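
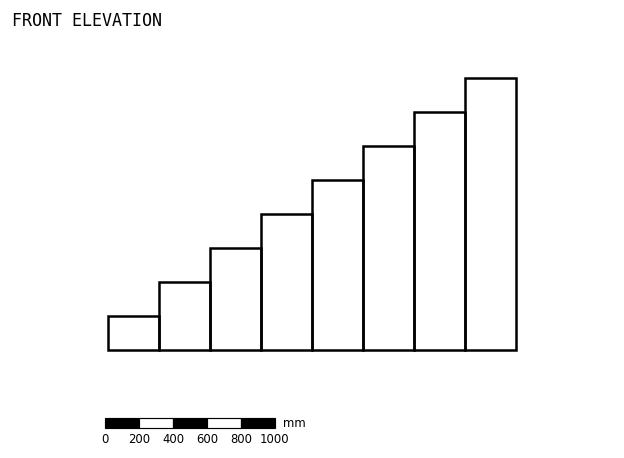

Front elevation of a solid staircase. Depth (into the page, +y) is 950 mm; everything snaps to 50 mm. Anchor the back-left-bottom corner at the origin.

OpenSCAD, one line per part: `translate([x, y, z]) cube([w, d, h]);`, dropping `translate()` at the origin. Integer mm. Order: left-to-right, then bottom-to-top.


cube([300, 950, 200]);
translate([300, 0, 0]) cube([300, 950, 400]);
translate([600, 0, 0]) cube([300, 950, 600]);
translate([900, 0, 0]) cube([300, 950, 800]);
translate([1200, 0, 0]) cube([300, 950, 1000]);
translate([1500, 0, 0]) cube([300, 950, 1200]);
translate([1800, 0, 0]) cube([300, 950, 1400]);
translate([2100, 0, 0]) cube([300, 950, 1600]);


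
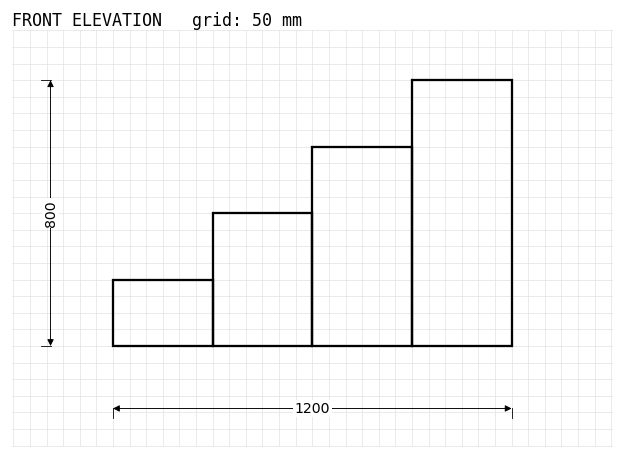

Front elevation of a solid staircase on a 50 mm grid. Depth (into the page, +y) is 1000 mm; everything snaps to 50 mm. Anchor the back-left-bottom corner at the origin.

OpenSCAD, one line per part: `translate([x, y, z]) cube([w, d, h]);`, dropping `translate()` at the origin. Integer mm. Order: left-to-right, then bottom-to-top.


cube([300, 1000, 200]);
translate([300, 0, 0]) cube([300, 1000, 400]);
translate([600, 0, 0]) cube([300, 1000, 600]);
translate([900, 0, 0]) cube([300, 1000, 800]);


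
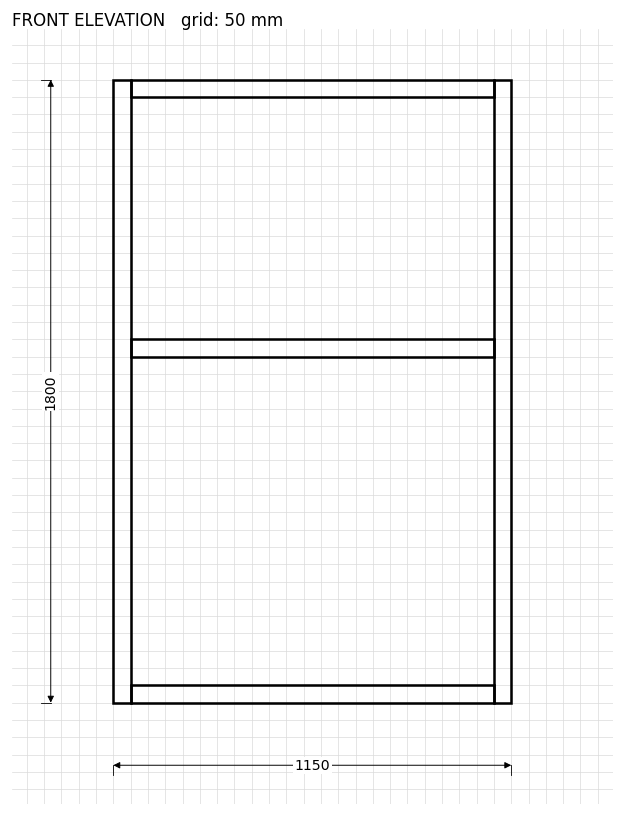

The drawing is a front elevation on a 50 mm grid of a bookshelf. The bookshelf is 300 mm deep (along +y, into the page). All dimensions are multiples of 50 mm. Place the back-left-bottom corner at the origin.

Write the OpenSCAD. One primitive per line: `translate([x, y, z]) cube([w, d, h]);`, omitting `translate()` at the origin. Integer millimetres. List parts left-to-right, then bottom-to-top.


cube([50, 300, 1800]);
translate([50, 0, 0]) cube([1050, 300, 50]);
translate([50, 0, 1000]) cube([1050, 300, 50]);
translate([50, 0, 1750]) cube([1050, 300, 50]);
translate([1100, 0, 0]) cube([50, 300, 1800]);


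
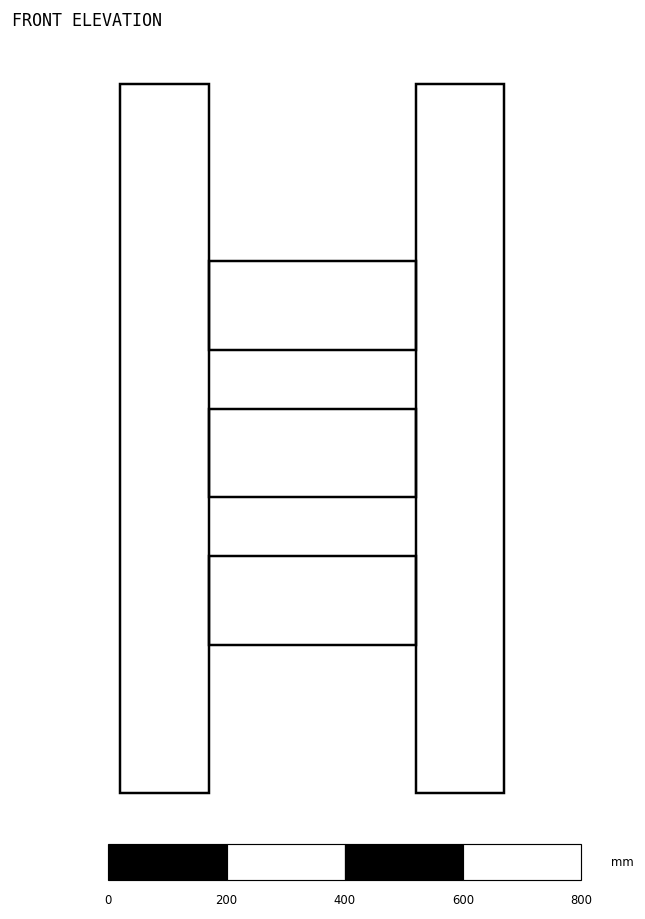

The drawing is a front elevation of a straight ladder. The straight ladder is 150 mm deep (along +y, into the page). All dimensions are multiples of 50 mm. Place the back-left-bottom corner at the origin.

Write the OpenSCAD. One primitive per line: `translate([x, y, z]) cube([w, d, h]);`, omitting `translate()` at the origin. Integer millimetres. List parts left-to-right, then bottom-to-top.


cube([150, 150, 1200]);
translate([150, 0, 250]) cube([350, 150, 150]);
translate([150, 0, 500]) cube([350, 150, 150]);
translate([150, 0, 750]) cube([350, 150, 150]);
translate([500, 0, 0]) cube([150, 150, 1200]);


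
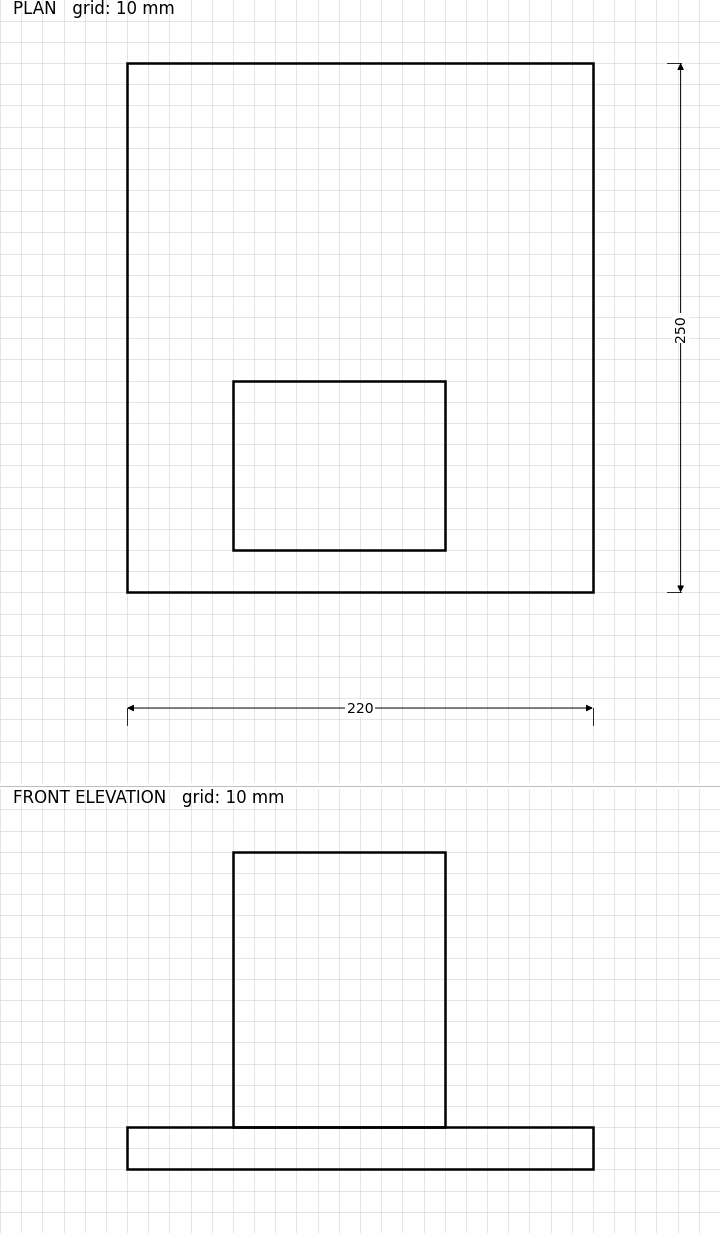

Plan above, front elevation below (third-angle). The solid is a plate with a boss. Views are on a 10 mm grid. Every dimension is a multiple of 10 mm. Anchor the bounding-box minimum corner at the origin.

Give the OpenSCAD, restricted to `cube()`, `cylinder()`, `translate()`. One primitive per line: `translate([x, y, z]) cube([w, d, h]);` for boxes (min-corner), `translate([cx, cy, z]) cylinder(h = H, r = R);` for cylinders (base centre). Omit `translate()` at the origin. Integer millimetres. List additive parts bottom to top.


cube([220, 250, 20]);
translate([50, 20, 20]) cube([100, 80, 130]);


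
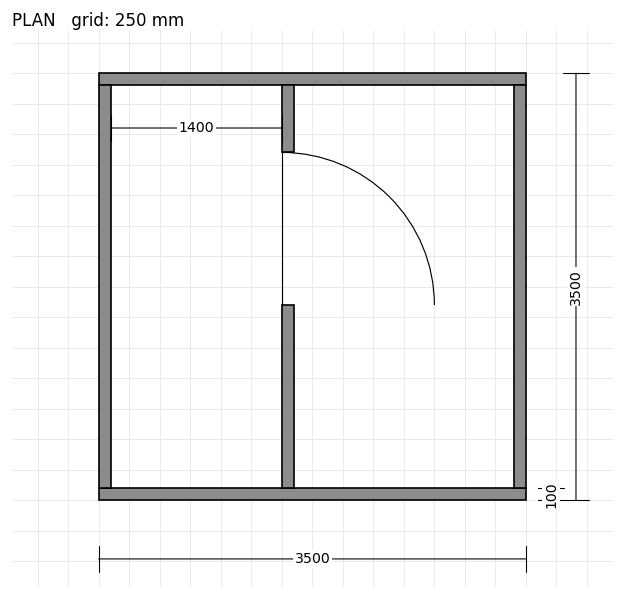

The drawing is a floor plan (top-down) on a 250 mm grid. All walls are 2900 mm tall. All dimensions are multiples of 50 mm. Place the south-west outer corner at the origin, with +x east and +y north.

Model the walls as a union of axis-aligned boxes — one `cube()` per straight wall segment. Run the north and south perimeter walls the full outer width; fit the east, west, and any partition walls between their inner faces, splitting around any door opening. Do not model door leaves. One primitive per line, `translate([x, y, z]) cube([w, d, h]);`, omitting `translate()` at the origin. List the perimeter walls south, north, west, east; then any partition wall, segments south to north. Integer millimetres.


cube([3500, 100, 2900]);
translate([0, 3400, 0]) cube([3500, 100, 2900]);
translate([0, 100, 0]) cube([100, 3300, 2900]);
translate([3400, 100, 0]) cube([100, 3300, 2900]);
translate([1500, 100, 0]) cube([100, 1500, 2900]);
translate([1500, 2850, 0]) cube([100, 550, 2900]);


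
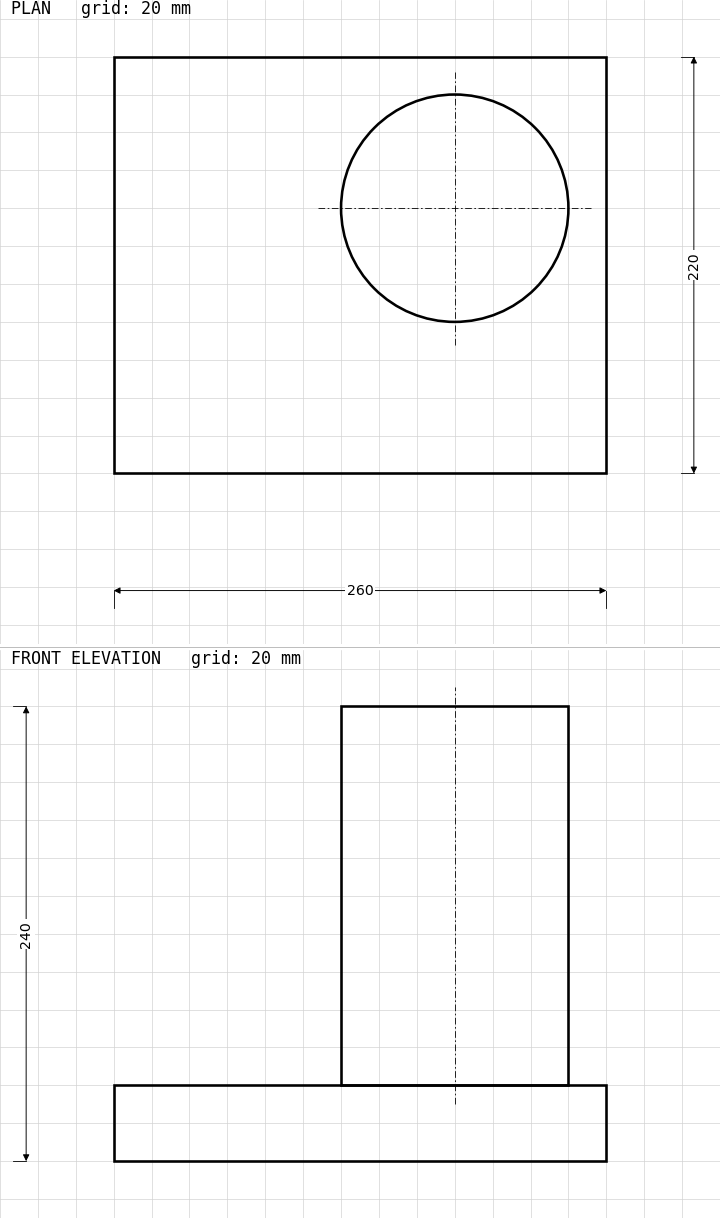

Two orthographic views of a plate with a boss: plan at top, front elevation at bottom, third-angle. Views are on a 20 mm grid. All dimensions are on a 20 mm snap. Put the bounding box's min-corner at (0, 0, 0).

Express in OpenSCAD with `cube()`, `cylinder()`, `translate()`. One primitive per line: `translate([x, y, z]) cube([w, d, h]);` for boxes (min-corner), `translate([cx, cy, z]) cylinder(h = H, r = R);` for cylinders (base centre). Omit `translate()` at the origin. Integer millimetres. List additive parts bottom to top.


cube([260, 220, 40]);
translate([180, 140, 40]) cylinder(h = 200, r = 60);


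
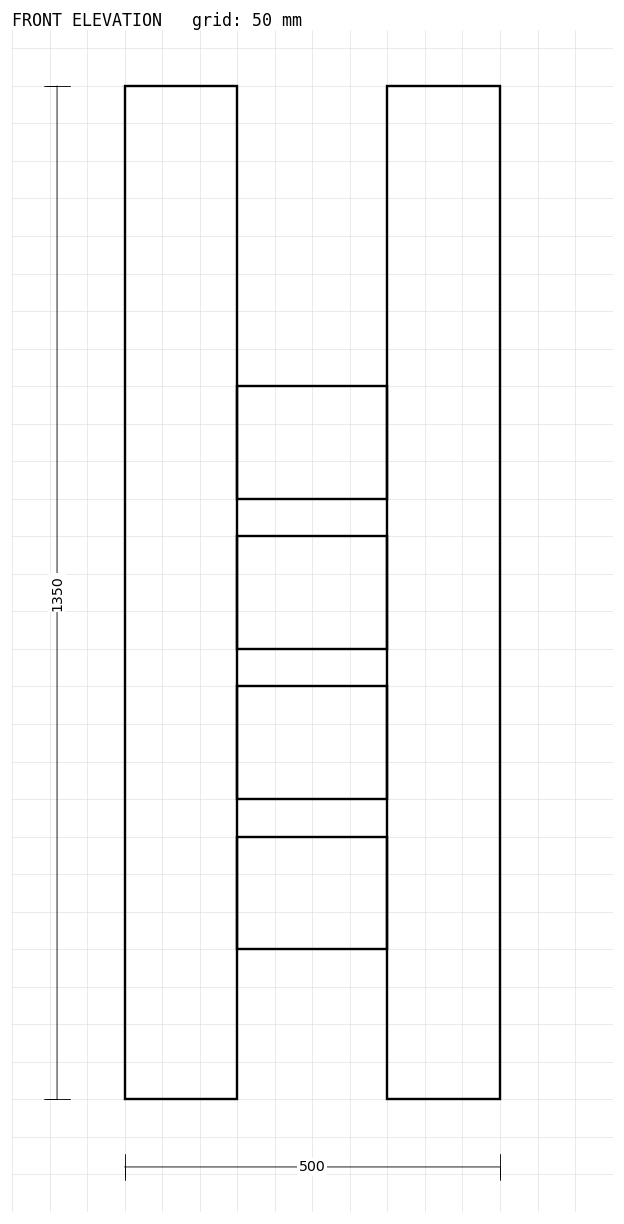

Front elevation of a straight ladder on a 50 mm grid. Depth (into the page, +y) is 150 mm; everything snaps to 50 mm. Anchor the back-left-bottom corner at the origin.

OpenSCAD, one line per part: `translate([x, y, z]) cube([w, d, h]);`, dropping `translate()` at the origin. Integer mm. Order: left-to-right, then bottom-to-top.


cube([150, 150, 1350]);
translate([150, 0, 200]) cube([200, 150, 150]);
translate([150, 0, 400]) cube([200, 150, 150]);
translate([150, 0, 600]) cube([200, 150, 150]);
translate([150, 0, 800]) cube([200, 150, 150]);
translate([350, 0, 0]) cube([150, 150, 1350]);


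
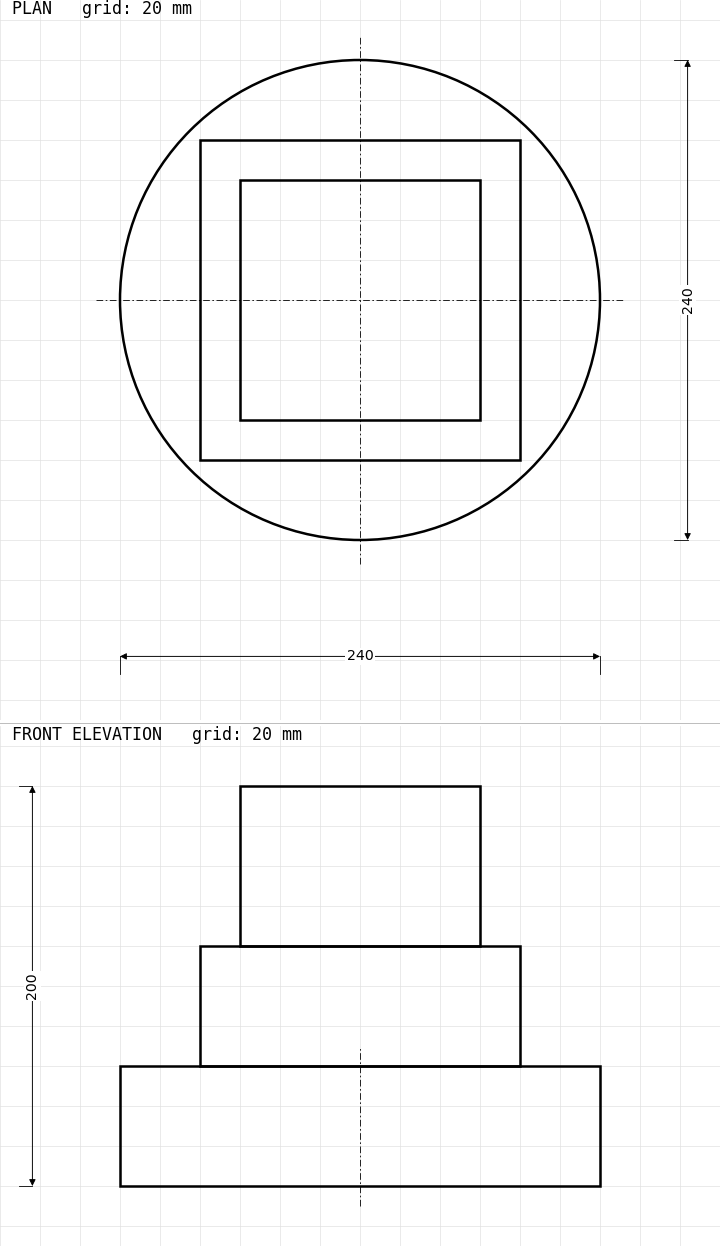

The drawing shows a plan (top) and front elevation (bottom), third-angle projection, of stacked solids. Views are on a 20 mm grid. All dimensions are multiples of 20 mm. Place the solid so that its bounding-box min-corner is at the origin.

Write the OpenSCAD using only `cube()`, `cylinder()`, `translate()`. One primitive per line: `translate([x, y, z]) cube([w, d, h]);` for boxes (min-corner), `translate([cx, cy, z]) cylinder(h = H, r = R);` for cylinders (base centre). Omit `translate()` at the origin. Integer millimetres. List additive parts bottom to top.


translate([120, 120, 0]) cylinder(h = 60, r = 120);
translate([40, 40, 60]) cube([160, 160, 60]);
translate([60, 60, 120]) cube([120, 120, 80]);


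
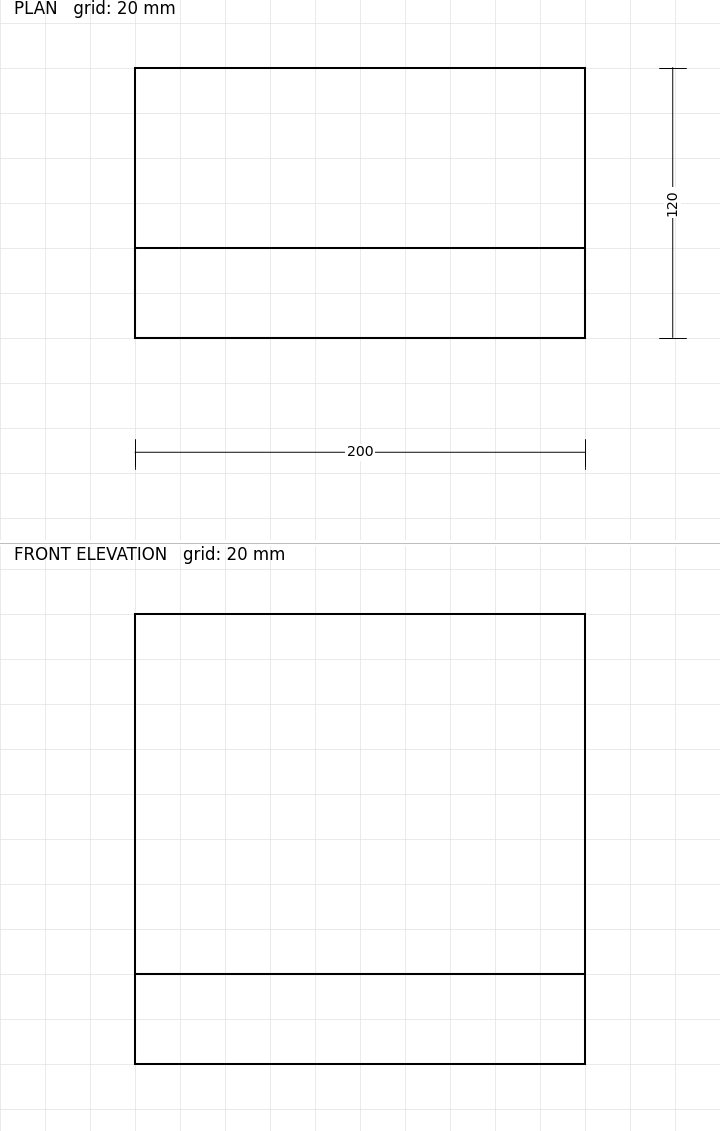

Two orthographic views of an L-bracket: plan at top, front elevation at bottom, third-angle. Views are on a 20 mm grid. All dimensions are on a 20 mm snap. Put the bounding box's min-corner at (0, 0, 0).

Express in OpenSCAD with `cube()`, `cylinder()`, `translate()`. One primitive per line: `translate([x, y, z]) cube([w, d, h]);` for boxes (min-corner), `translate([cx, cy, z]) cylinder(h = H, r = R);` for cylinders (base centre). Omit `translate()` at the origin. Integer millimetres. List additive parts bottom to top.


cube([200, 120, 40]);
translate([0, 0, 40]) cube([200, 40, 160]);


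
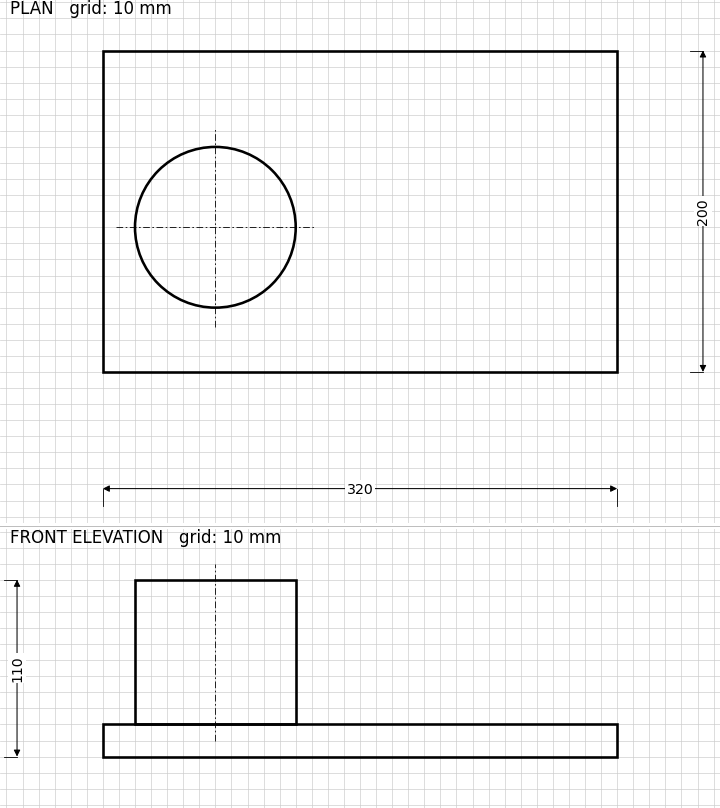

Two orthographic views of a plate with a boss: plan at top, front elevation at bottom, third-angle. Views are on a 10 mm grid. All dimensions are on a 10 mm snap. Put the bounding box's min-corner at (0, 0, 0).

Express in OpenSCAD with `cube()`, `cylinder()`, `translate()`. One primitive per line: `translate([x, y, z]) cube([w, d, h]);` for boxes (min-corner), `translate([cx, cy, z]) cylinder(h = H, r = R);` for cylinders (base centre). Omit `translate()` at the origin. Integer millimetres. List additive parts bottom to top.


cube([320, 200, 20]);
translate([70, 90, 20]) cylinder(h = 90, r = 50);


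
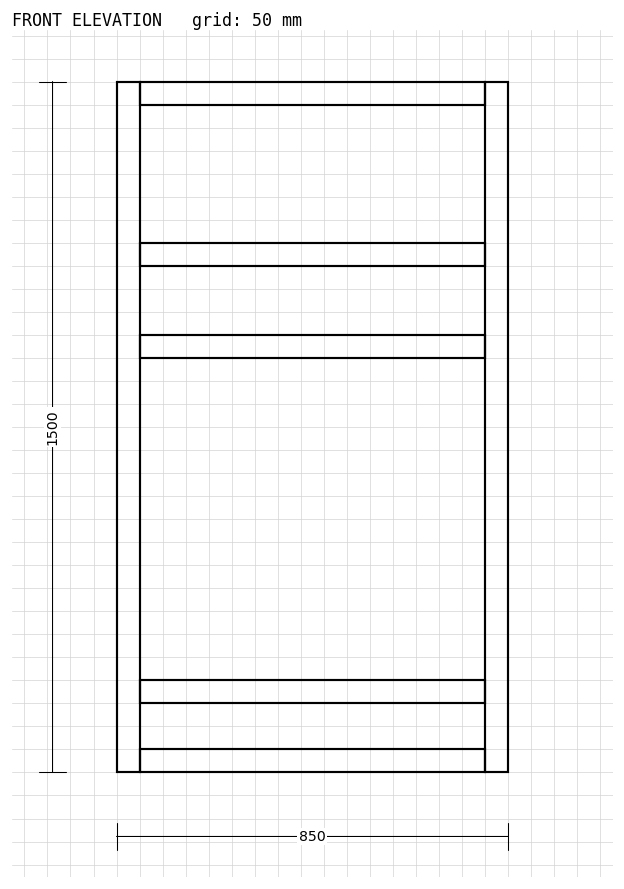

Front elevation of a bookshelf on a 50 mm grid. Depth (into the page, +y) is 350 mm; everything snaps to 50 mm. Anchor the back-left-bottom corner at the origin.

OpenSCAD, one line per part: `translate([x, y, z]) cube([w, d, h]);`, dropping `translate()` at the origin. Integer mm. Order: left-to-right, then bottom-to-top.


cube([50, 350, 1500]);
translate([50, 0, 0]) cube([750, 350, 50]);
translate([50, 0, 150]) cube([750, 350, 50]);
translate([50, 0, 900]) cube([750, 350, 50]);
translate([50, 0, 1100]) cube([750, 350, 50]);
translate([50, 0, 1450]) cube([750, 350, 50]);
translate([800, 0, 0]) cube([50, 350, 1500]);


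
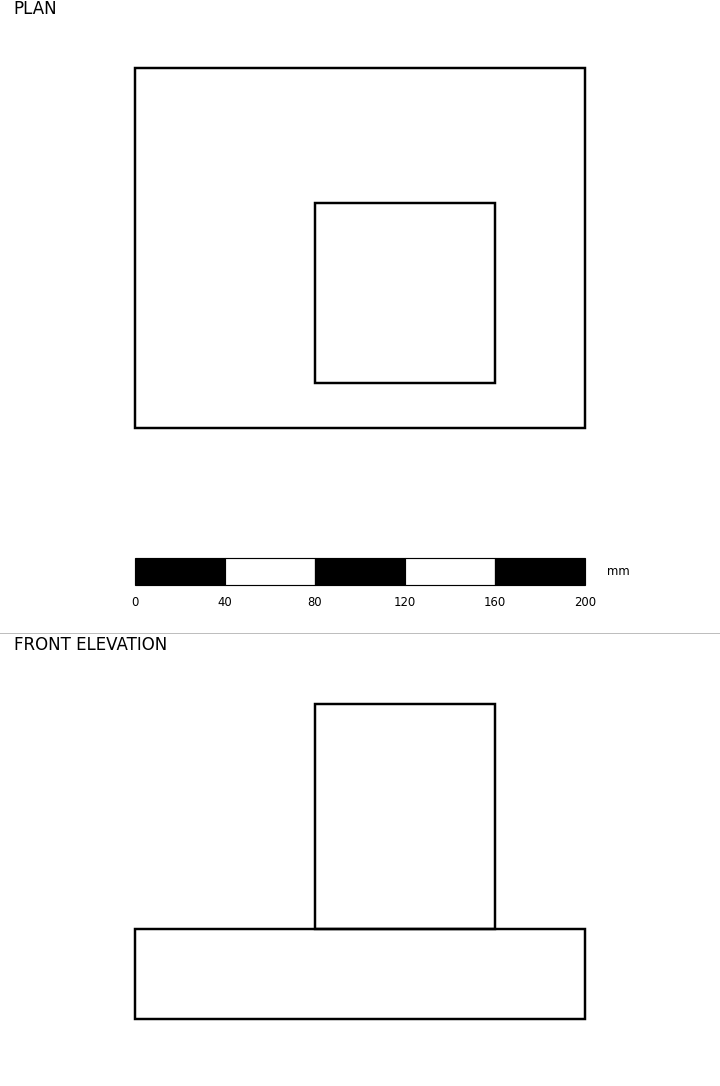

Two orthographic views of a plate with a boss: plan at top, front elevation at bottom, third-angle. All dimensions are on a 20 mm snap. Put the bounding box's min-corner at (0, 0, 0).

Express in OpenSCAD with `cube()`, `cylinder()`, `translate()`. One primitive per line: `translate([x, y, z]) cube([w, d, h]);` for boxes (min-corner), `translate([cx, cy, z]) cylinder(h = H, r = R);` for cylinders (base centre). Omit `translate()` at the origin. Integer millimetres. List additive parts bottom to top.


cube([200, 160, 40]);
translate([80, 20, 40]) cube([80, 80, 100]);


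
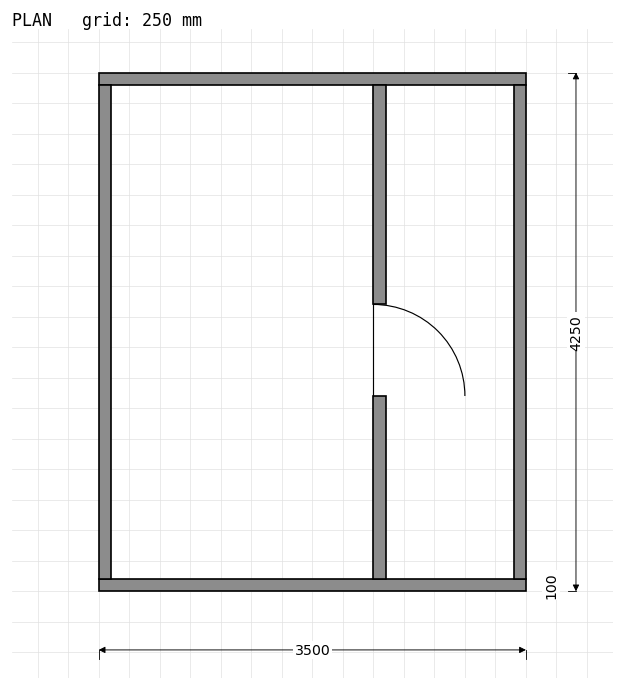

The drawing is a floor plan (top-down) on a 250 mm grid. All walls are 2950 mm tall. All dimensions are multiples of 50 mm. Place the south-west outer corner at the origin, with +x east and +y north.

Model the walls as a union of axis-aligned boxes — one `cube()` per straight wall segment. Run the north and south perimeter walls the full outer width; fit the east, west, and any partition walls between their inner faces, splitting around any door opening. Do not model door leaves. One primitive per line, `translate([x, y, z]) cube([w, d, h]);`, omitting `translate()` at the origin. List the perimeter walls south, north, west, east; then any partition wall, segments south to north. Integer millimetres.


cube([3500, 100, 2950]);
translate([0, 4150, 0]) cube([3500, 100, 2950]);
translate([0, 100, 0]) cube([100, 4050, 2950]);
translate([3400, 100, 0]) cube([100, 4050, 2950]);
translate([2250, 100, 0]) cube([100, 1500, 2950]);
translate([2250, 2350, 0]) cube([100, 1800, 2950]);


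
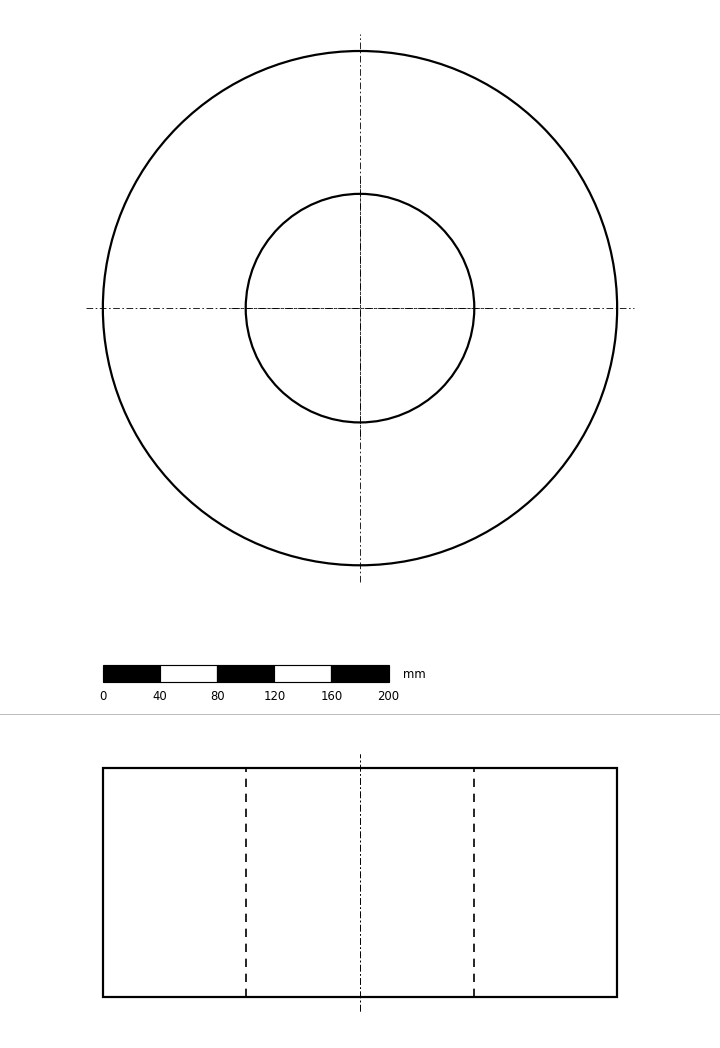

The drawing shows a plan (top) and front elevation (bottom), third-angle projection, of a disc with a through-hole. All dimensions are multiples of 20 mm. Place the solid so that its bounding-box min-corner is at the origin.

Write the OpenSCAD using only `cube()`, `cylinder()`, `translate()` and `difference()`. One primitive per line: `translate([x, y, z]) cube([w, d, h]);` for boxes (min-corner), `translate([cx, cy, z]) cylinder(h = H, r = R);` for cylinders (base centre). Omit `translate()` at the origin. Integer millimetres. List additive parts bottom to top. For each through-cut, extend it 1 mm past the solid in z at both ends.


difference() {
  translate([180, 180, 0]) cylinder(h = 160, r = 180);
  translate([180, 180, -1]) cylinder(h = 162, r = 80);
}


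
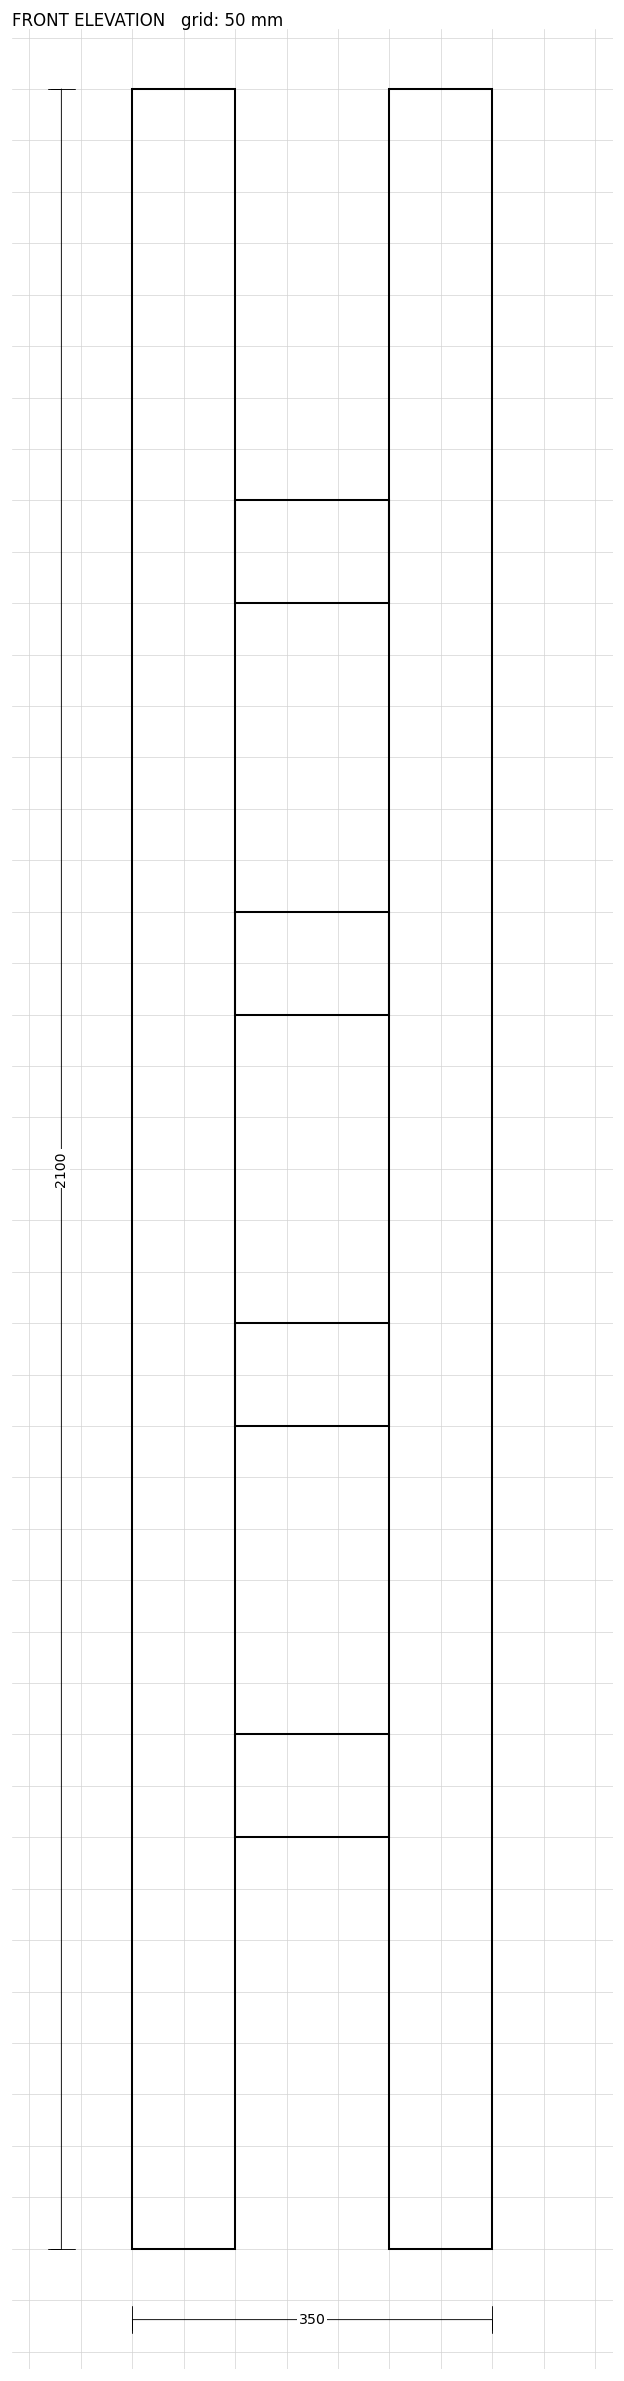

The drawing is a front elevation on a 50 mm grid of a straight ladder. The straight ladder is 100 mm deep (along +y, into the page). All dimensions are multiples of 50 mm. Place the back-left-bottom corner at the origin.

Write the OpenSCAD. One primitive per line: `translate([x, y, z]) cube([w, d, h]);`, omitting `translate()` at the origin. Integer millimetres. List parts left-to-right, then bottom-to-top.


cube([100, 100, 2100]);
translate([100, 0, 400]) cube([150, 100, 100]);
translate([100, 0, 800]) cube([150, 100, 100]);
translate([100, 0, 1200]) cube([150, 100, 100]);
translate([100, 0, 1600]) cube([150, 100, 100]);
translate([250, 0, 0]) cube([100, 100, 2100]);


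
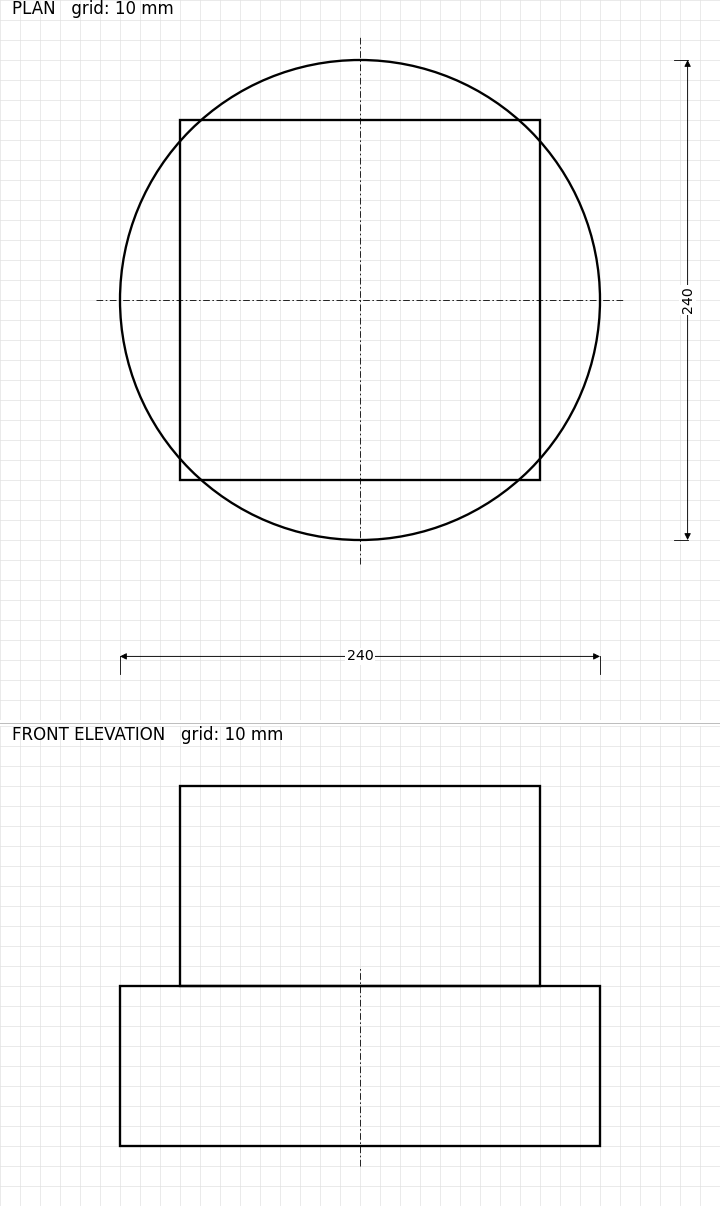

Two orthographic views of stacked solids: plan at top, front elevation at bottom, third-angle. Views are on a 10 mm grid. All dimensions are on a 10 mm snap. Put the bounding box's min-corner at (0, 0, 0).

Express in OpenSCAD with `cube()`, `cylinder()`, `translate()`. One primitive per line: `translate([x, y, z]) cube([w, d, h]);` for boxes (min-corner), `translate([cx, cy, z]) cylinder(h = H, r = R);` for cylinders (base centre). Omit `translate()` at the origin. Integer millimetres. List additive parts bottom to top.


translate([120, 120, 0]) cylinder(h = 80, r = 120);
translate([30, 30, 80]) cube([180, 180, 100]);


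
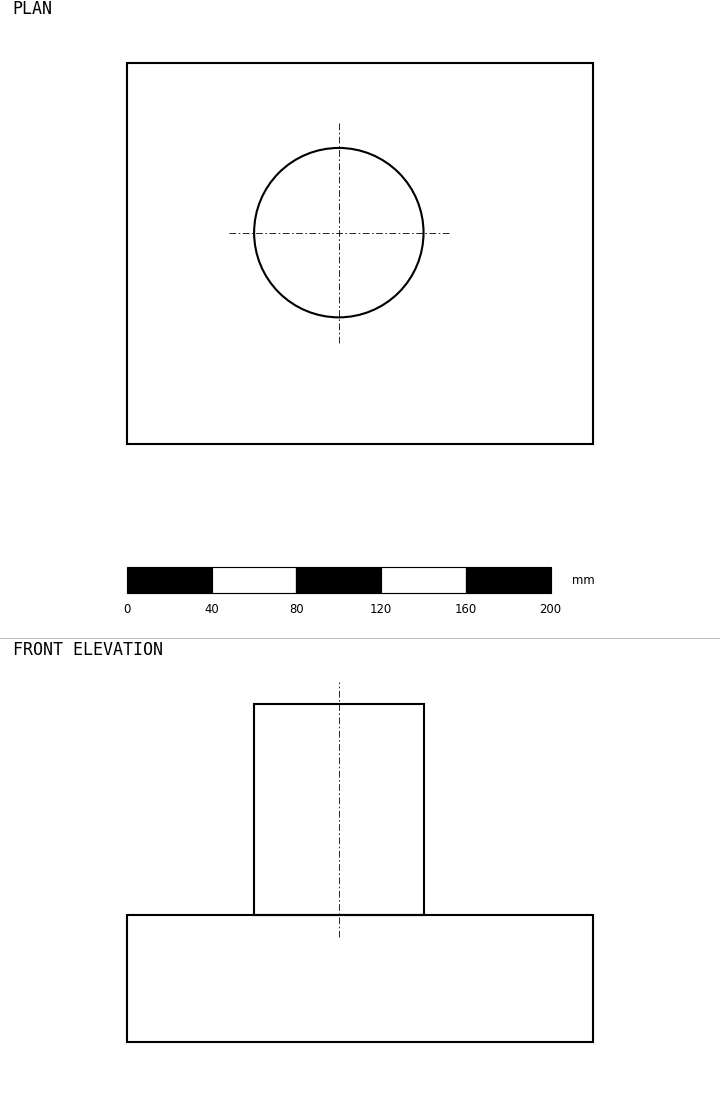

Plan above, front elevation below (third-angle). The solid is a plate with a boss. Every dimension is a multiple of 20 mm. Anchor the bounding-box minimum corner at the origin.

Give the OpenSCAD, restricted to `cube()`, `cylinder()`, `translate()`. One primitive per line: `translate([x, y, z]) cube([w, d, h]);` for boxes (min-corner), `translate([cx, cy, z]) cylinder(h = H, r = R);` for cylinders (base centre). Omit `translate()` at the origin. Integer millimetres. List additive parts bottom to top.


cube([220, 180, 60]);
translate([100, 100, 60]) cylinder(h = 100, r = 40);


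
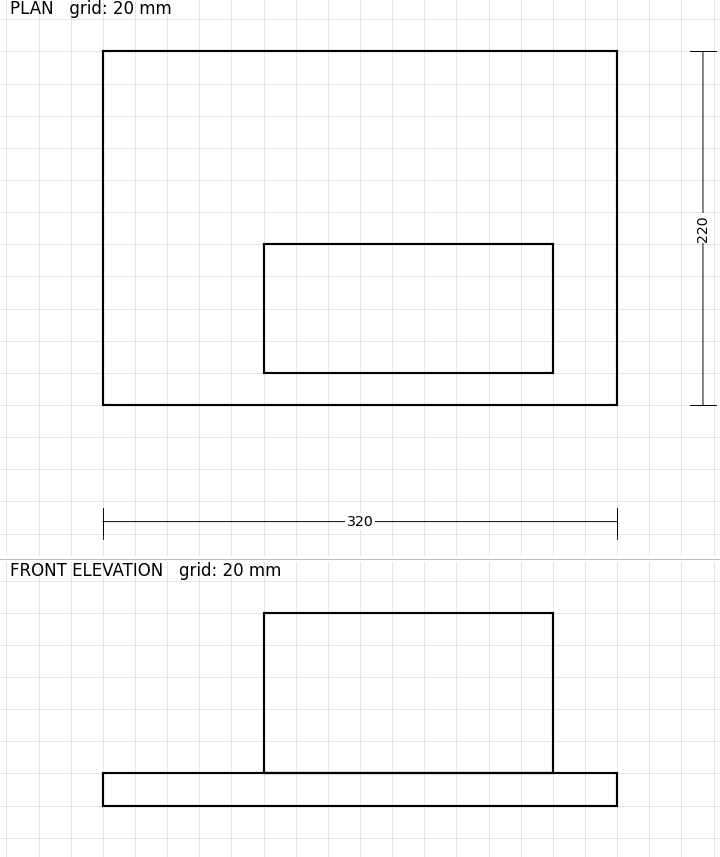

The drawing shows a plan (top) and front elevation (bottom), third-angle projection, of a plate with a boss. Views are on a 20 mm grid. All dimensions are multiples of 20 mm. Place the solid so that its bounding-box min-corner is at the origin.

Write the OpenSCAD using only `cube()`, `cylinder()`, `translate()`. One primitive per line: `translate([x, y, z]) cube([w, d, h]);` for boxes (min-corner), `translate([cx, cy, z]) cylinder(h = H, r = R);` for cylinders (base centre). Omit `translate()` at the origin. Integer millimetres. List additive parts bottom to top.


cube([320, 220, 20]);
translate([100, 20, 20]) cube([180, 80, 100]);


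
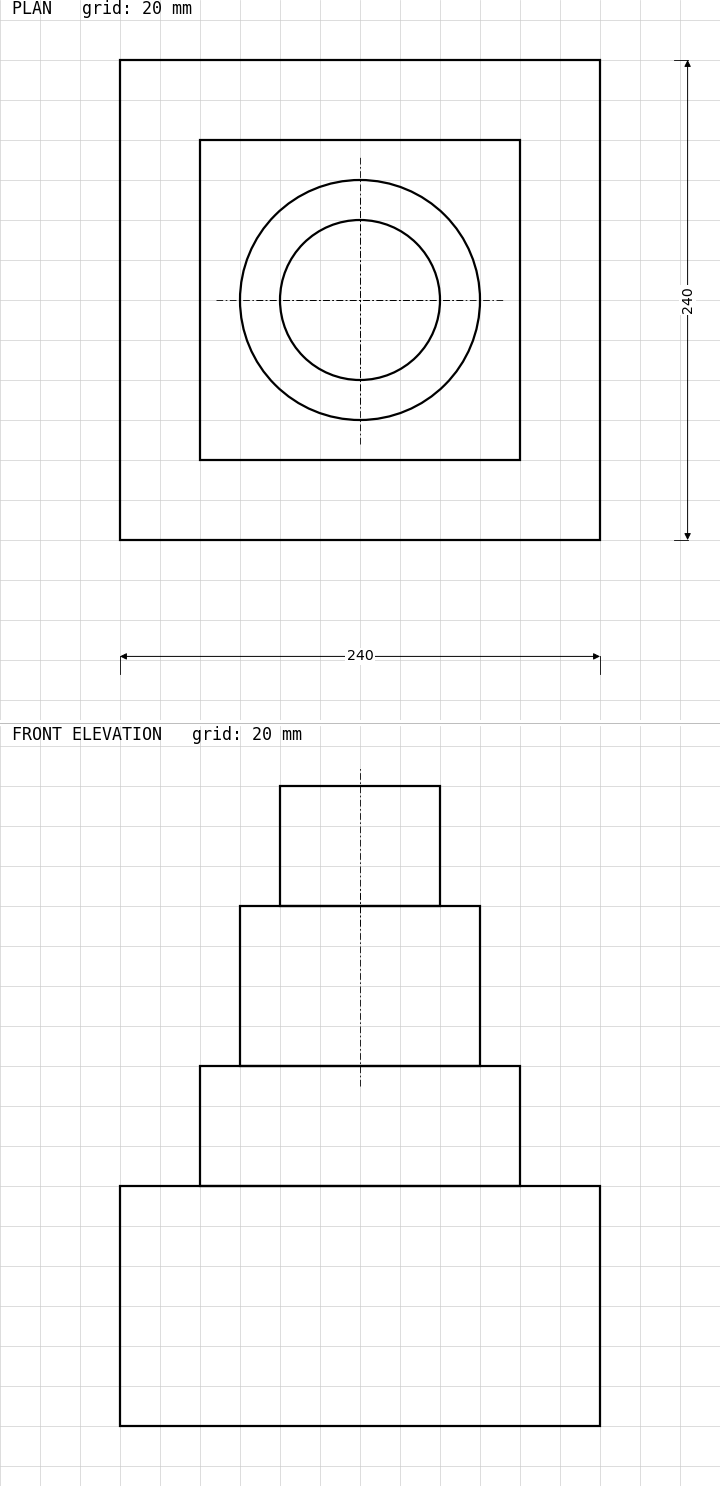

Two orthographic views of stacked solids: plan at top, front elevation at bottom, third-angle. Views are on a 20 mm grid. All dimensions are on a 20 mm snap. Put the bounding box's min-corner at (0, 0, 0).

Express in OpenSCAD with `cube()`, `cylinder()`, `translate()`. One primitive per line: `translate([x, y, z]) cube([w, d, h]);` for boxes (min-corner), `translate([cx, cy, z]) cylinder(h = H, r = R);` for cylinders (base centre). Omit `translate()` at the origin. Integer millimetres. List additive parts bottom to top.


cube([240, 240, 120]);
translate([40, 40, 120]) cube([160, 160, 60]);
translate([120, 120, 180]) cylinder(h = 80, r = 60);
translate([120, 120, 260]) cylinder(h = 60, r = 40);


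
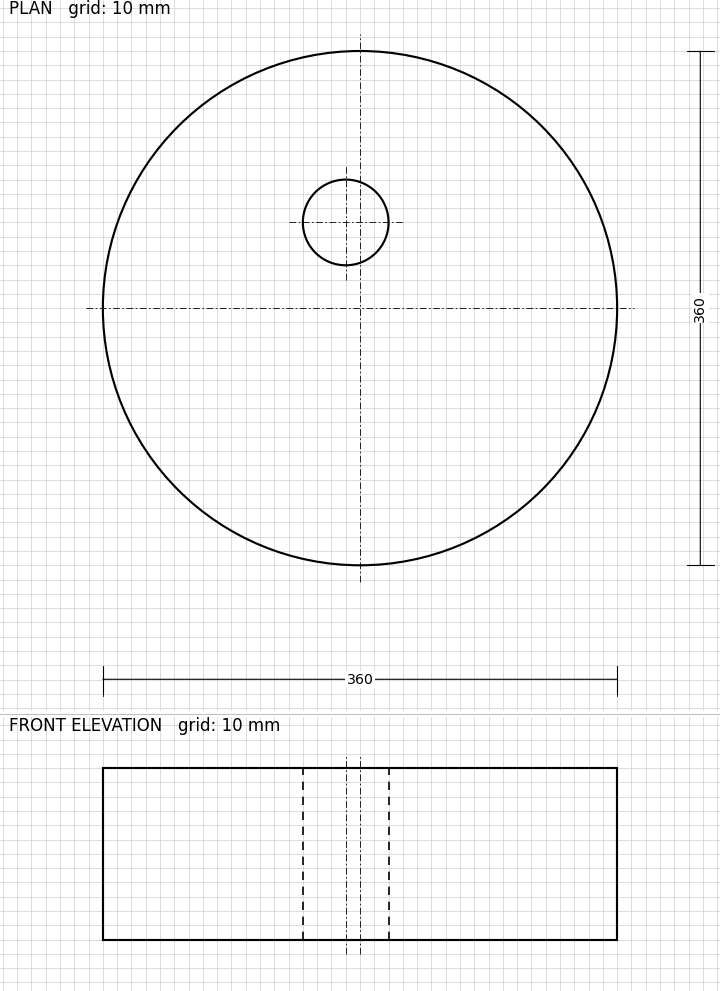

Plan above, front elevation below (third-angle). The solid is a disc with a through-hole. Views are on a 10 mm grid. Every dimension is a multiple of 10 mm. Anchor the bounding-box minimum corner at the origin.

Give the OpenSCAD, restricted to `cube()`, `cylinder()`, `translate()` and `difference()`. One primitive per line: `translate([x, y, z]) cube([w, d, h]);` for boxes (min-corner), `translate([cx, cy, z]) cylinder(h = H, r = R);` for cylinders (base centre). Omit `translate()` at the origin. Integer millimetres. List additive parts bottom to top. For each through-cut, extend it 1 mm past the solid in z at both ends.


difference() {
  translate([180, 180, 0]) cylinder(h = 120, r = 180);
  translate([170, 240, -1]) cylinder(h = 122, r = 30);
}


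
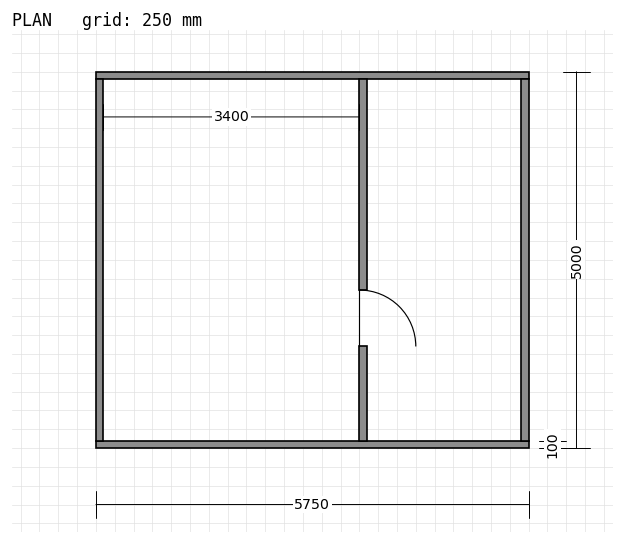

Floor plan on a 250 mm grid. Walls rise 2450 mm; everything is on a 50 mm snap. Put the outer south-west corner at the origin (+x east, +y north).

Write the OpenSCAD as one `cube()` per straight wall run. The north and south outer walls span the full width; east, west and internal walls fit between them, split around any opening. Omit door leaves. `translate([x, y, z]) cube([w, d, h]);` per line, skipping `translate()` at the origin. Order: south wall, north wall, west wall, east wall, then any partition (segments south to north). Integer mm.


cube([5750, 100, 2450]);
translate([0, 4900, 0]) cube([5750, 100, 2450]);
translate([0, 100, 0]) cube([100, 4800, 2450]);
translate([5650, 100, 0]) cube([100, 4800, 2450]);
translate([3500, 100, 0]) cube([100, 1250, 2450]);
translate([3500, 2100, 0]) cube([100, 2800, 2450]);


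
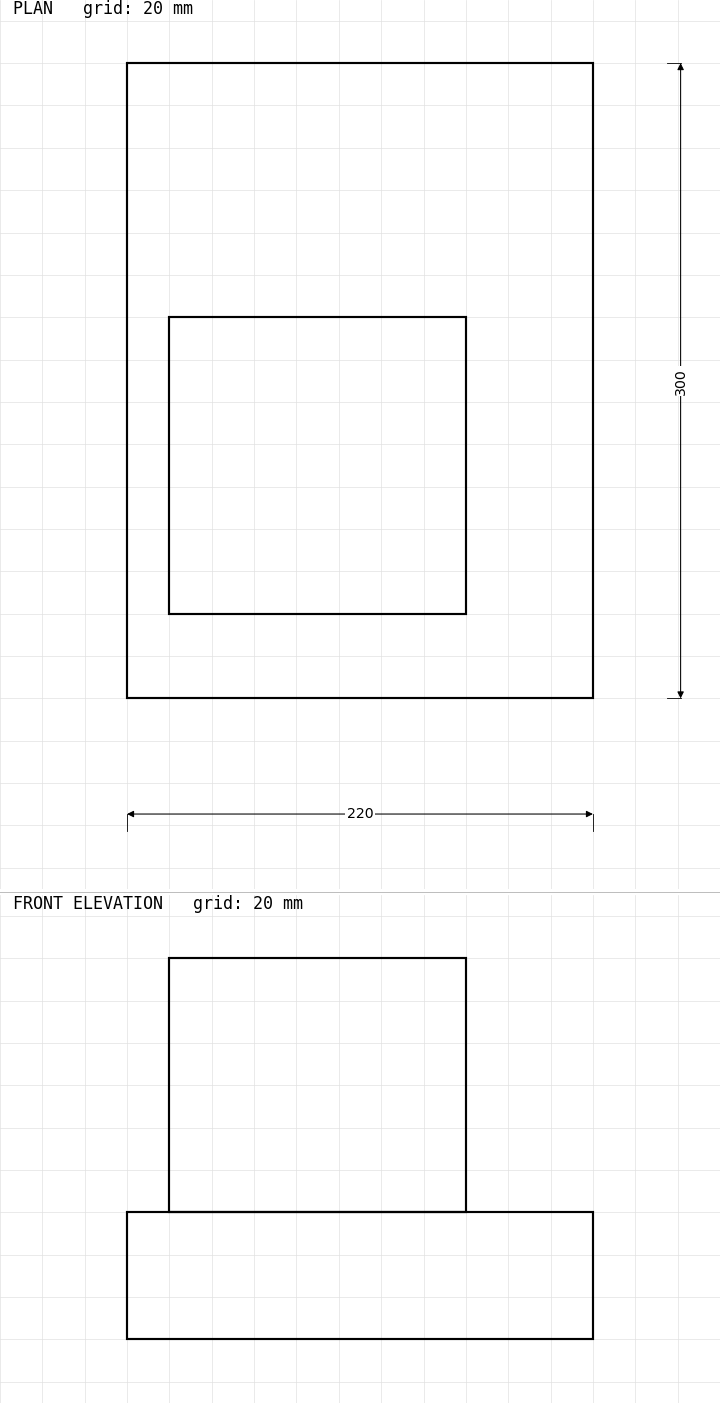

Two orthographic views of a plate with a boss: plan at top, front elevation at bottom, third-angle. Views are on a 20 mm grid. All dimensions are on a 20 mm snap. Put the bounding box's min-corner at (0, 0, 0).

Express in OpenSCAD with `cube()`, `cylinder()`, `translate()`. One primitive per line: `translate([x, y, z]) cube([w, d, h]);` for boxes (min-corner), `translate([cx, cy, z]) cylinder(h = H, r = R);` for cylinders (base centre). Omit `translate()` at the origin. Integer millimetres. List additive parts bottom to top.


cube([220, 300, 60]);
translate([20, 40, 60]) cube([140, 140, 120]);


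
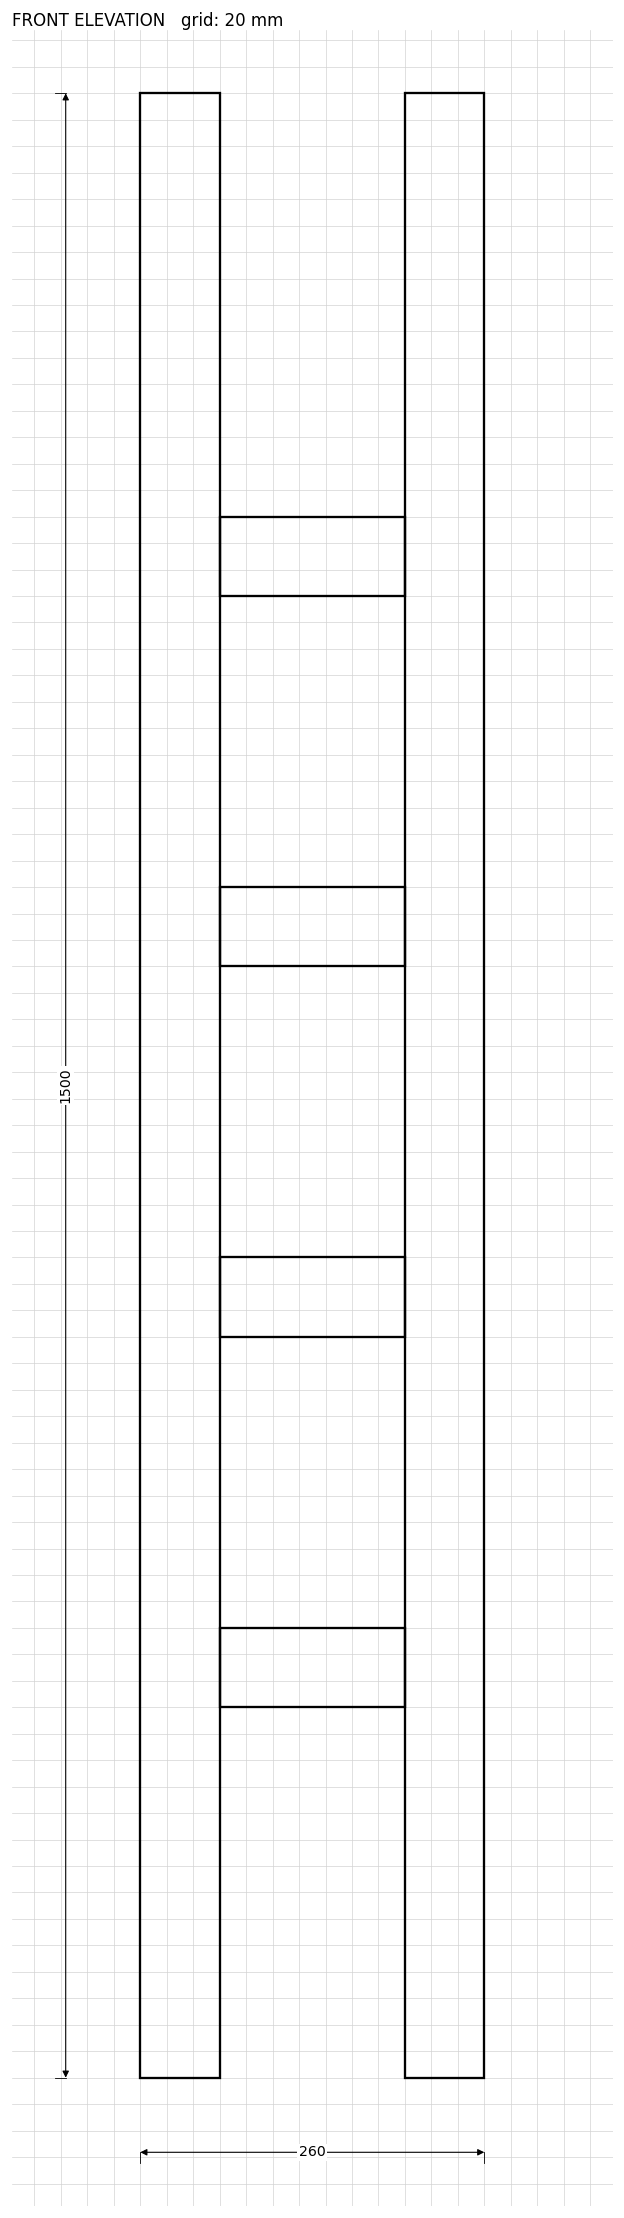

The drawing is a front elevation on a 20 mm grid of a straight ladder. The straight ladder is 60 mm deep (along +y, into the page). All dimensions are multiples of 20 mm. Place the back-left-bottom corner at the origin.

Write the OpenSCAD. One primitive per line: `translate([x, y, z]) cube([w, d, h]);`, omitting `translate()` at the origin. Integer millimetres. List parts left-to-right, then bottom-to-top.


cube([60, 60, 1500]);
translate([60, 0, 280]) cube([140, 60, 60]);
translate([60, 0, 560]) cube([140, 60, 60]);
translate([60, 0, 840]) cube([140, 60, 60]);
translate([60, 0, 1120]) cube([140, 60, 60]);
translate([200, 0, 0]) cube([60, 60, 1500]);


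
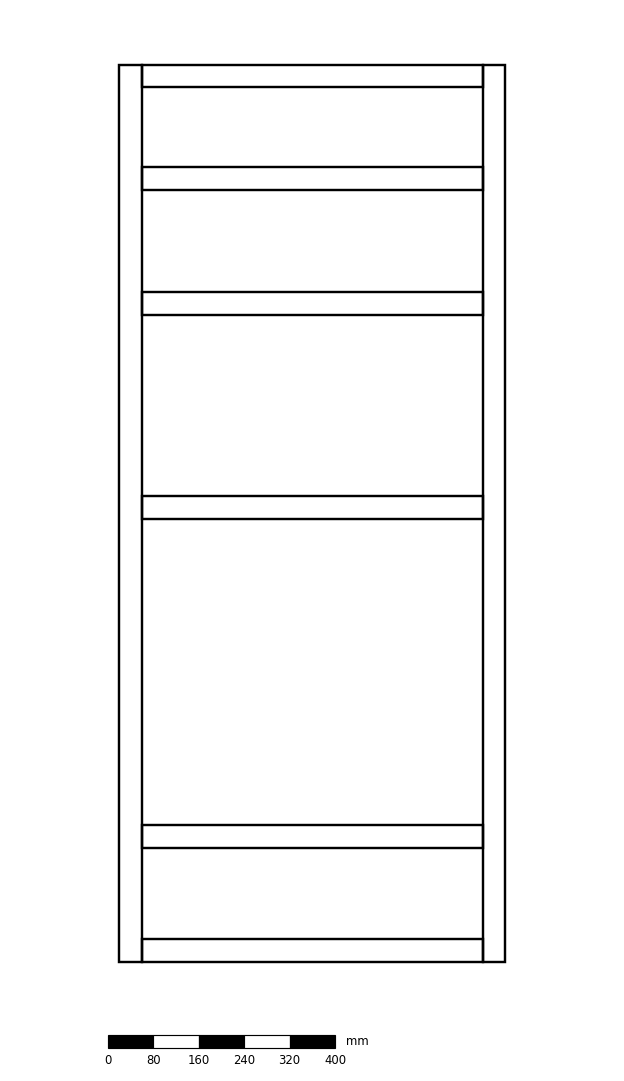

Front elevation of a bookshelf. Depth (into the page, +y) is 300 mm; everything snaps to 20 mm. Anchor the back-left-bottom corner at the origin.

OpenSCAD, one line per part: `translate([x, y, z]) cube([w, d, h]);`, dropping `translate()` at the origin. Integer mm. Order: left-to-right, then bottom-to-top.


cube([40, 300, 1580]);
translate([40, 0, 0]) cube([600, 300, 40]);
translate([40, 0, 200]) cube([600, 300, 40]);
translate([40, 0, 780]) cube([600, 300, 40]);
translate([40, 0, 1140]) cube([600, 300, 40]);
translate([40, 0, 1360]) cube([600, 300, 40]);
translate([40, 0, 1540]) cube([600, 300, 40]);
translate([640, 0, 0]) cube([40, 300, 1580]);


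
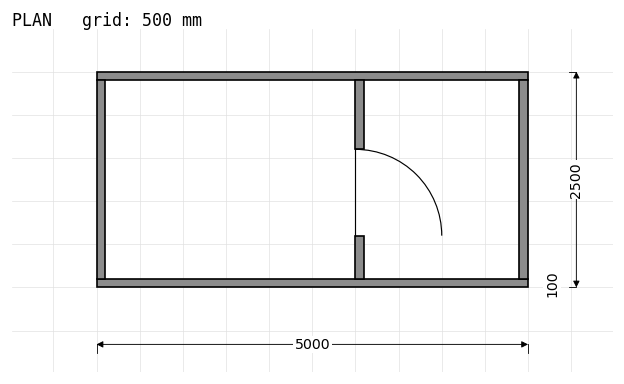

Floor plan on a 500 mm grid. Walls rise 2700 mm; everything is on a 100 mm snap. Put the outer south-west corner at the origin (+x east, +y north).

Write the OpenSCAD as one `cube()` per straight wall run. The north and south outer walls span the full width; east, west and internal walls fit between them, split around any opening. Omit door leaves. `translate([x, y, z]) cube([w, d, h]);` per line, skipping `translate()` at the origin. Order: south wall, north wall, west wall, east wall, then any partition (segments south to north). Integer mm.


cube([5000, 100, 2700]);
translate([0, 2400, 0]) cube([5000, 100, 2700]);
translate([0, 100, 0]) cube([100, 2300, 2700]);
translate([4900, 100, 0]) cube([100, 2300, 2700]);
translate([3000, 100, 0]) cube([100, 500, 2700]);
translate([3000, 1600, 0]) cube([100, 800, 2700]);


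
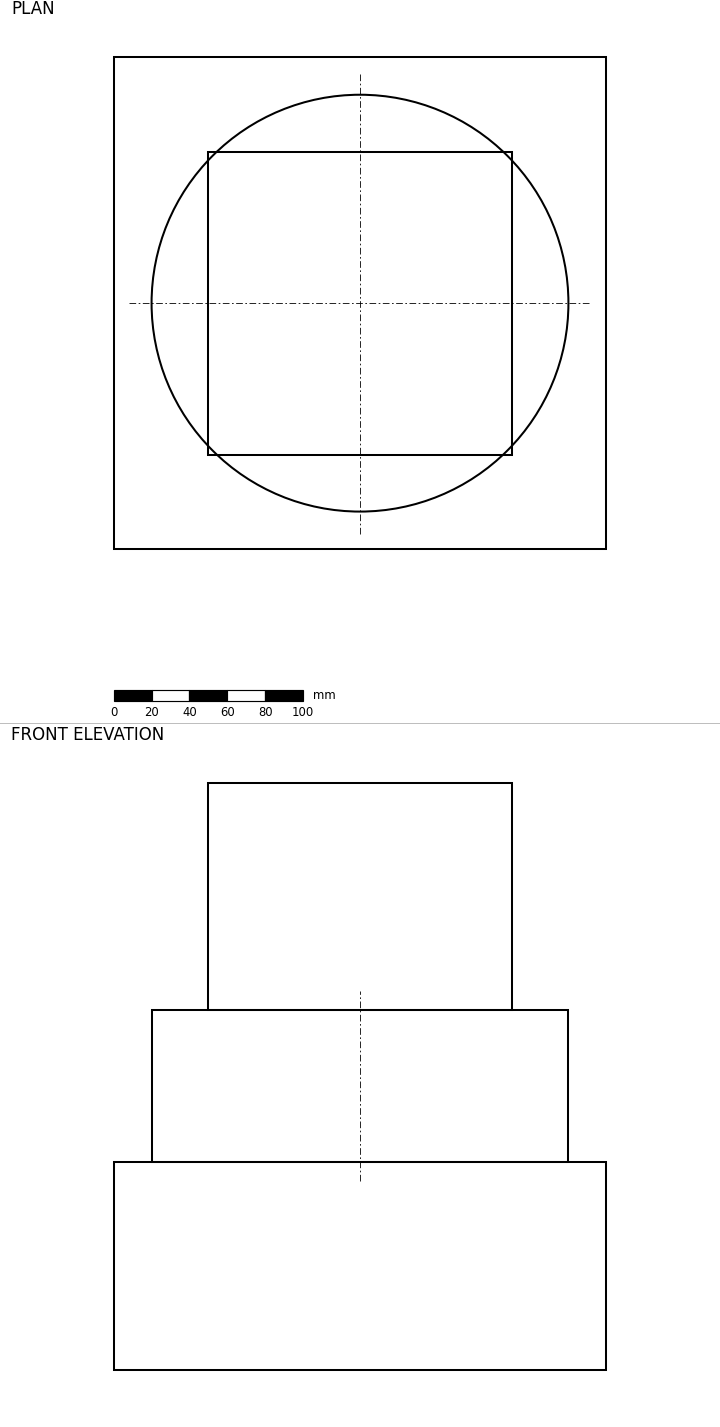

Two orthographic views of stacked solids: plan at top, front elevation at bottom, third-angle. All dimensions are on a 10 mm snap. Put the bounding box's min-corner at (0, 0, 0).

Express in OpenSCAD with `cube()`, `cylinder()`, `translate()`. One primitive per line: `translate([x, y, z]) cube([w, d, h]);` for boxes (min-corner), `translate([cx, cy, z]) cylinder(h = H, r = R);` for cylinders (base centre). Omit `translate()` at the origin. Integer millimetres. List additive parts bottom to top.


cube([260, 260, 110]);
translate([130, 130, 110]) cylinder(h = 80, r = 110);
translate([50, 50, 190]) cube([160, 160, 120]);


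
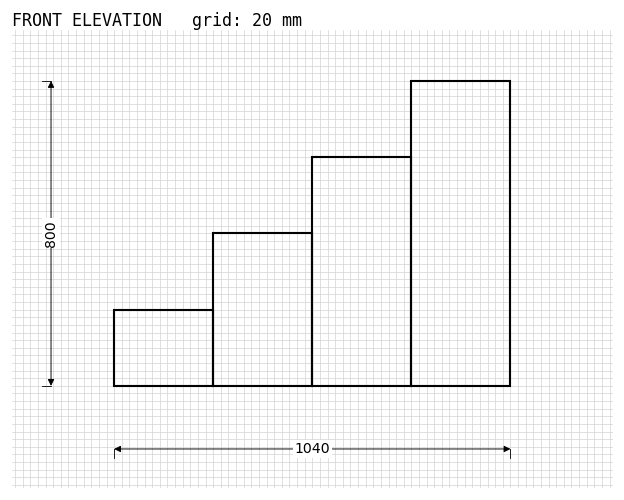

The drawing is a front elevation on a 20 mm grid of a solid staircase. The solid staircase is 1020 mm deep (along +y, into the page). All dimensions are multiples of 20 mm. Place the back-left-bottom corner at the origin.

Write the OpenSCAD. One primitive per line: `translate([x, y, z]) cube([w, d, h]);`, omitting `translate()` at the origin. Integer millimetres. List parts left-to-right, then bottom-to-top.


cube([260, 1020, 200]);
translate([260, 0, 0]) cube([260, 1020, 400]);
translate([520, 0, 0]) cube([260, 1020, 600]);
translate([780, 0, 0]) cube([260, 1020, 800]);


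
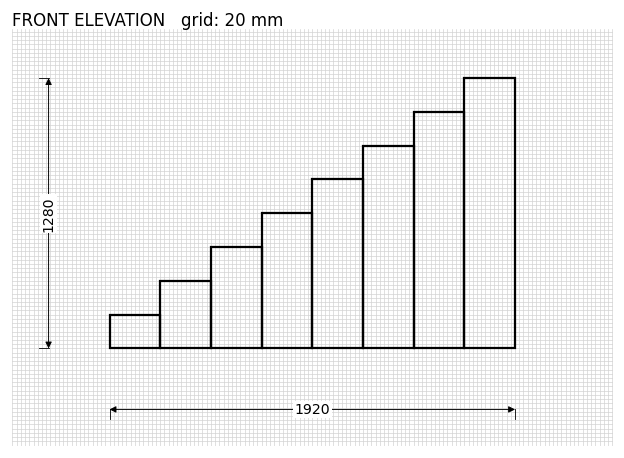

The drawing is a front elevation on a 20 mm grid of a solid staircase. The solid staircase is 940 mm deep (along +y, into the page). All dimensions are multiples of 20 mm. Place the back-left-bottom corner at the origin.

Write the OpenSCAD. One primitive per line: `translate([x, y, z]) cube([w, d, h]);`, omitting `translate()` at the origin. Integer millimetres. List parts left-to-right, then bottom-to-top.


cube([240, 940, 160]);
translate([240, 0, 0]) cube([240, 940, 320]);
translate([480, 0, 0]) cube([240, 940, 480]);
translate([720, 0, 0]) cube([240, 940, 640]);
translate([960, 0, 0]) cube([240, 940, 800]);
translate([1200, 0, 0]) cube([240, 940, 960]);
translate([1440, 0, 0]) cube([240, 940, 1120]);
translate([1680, 0, 0]) cube([240, 940, 1280]);


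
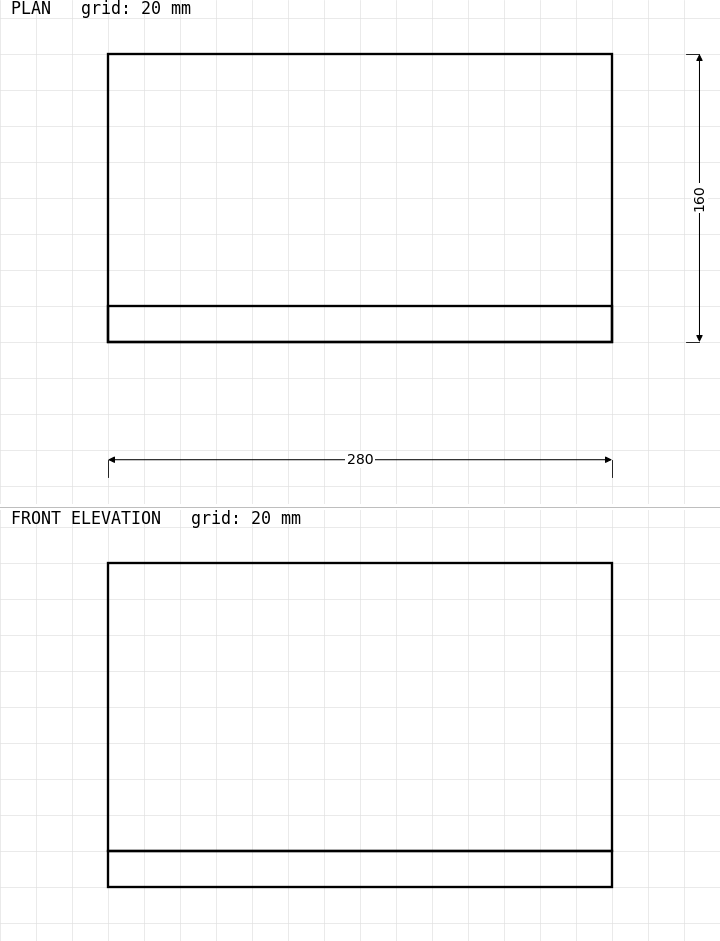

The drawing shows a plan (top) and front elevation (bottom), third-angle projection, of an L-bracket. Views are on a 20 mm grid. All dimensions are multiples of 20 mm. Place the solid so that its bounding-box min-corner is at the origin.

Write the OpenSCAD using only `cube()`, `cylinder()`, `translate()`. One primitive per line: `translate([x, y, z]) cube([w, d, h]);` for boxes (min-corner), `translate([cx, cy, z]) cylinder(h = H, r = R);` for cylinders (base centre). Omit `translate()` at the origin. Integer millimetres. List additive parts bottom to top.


cube([280, 160, 20]);
translate([0, 0, 20]) cube([280, 20, 160]);


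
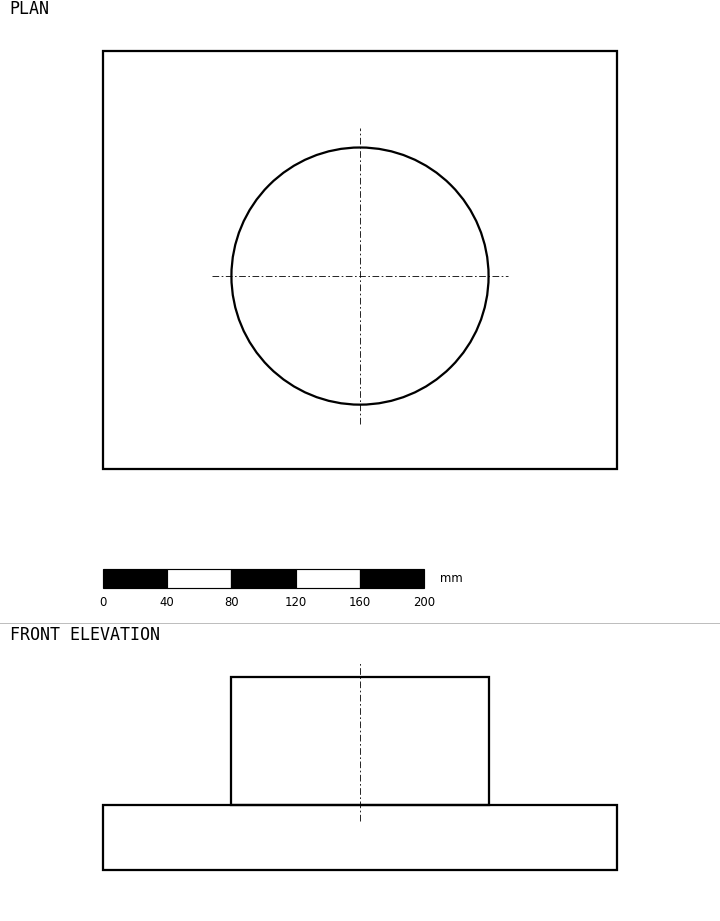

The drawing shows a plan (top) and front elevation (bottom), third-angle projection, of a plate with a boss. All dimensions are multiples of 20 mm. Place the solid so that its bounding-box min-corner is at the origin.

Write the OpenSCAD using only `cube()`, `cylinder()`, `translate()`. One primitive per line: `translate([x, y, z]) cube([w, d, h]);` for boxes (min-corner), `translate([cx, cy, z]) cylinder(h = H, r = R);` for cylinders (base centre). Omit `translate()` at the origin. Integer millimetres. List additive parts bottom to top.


cube([320, 260, 40]);
translate([160, 120, 40]) cylinder(h = 80, r = 80);


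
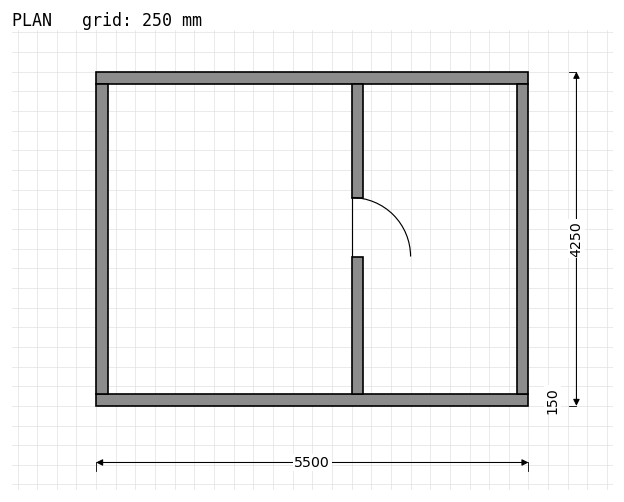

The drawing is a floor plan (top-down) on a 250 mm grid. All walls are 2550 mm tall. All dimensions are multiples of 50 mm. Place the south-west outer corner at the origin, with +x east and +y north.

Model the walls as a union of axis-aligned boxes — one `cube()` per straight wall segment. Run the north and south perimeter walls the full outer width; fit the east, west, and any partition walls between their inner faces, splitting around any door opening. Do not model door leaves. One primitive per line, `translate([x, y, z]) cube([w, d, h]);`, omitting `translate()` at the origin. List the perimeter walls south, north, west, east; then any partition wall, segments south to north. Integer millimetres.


cube([5500, 150, 2550]);
translate([0, 4100, 0]) cube([5500, 150, 2550]);
translate([0, 150, 0]) cube([150, 3950, 2550]);
translate([5350, 150, 0]) cube([150, 3950, 2550]);
translate([3250, 150, 0]) cube([150, 1750, 2550]);
translate([3250, 2650, 0]) cube([150, 1450, 2550]);


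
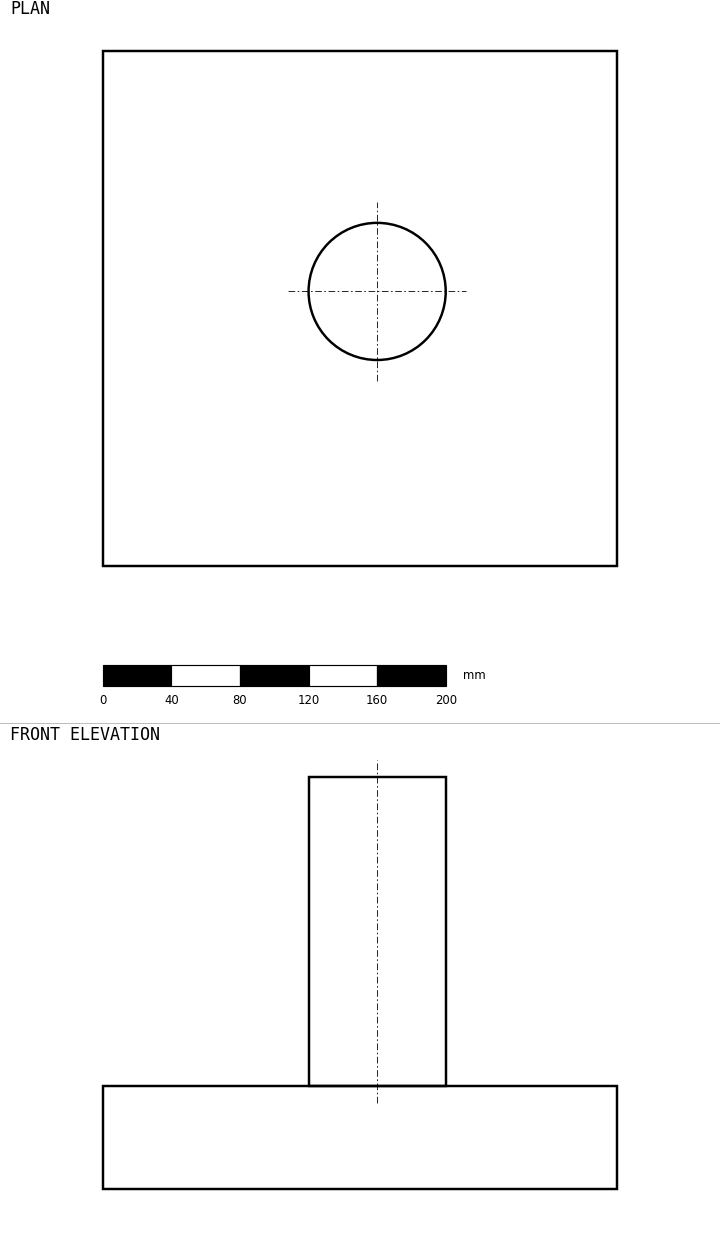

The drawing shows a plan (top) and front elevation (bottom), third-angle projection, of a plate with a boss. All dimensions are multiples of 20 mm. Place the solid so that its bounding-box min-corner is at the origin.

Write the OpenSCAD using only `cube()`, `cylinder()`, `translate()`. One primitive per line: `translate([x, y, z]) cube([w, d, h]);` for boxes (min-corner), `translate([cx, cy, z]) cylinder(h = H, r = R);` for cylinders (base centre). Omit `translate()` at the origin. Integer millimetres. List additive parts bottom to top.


cube([300, 300, 60]);
translate([160, 160, 60]) cylinder(h = 180, r = 40);
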